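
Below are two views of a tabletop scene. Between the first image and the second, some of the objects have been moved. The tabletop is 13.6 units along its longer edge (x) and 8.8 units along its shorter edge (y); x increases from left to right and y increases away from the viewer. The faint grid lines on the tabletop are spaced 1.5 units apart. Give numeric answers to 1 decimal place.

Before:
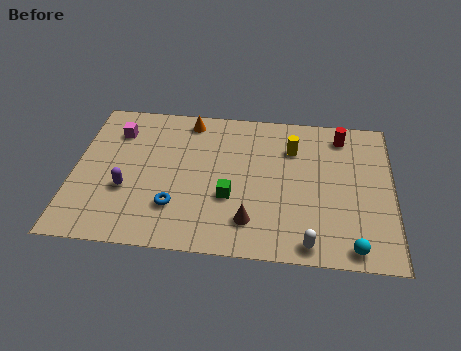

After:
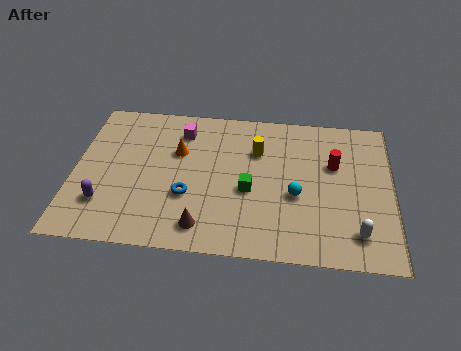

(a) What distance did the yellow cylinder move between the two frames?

1.5

The yellow cylinder moved from about (9.3, 6.4) to (7.8, 6.1), a distance of √(1.5² + 0.3²) ≈ 1.5.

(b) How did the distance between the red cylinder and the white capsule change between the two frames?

-2.6

The distance was about 6.6 in the first image and 4.0 in the second, so they moved 2.6 units closer together.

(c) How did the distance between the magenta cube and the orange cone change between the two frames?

-2.0

They were about 3.3 units apart before and 1.3 after — 2.0 units closer together.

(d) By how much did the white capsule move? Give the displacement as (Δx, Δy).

(2.0, 0.8)

The white capsule started near (10.1, 0.9) and ended near (12.1, 1.7).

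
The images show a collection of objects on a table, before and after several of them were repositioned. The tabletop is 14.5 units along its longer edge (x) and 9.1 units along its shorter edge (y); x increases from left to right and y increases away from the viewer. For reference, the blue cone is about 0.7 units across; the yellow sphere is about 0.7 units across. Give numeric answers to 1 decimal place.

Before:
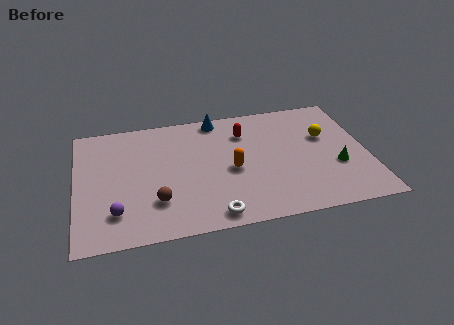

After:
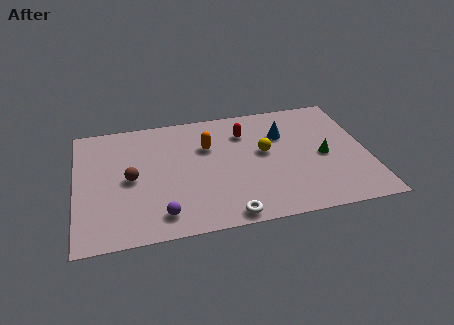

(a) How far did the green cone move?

1.1

From (12.9, 3.3) to (12.3, 4.2), the green cone covered √(0.6² + 0.9²) ≈ 1.1 units.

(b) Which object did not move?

the red capsule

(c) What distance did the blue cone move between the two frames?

3.7

From (7.2, 8.2) to (10.4, 6.3), the blue cone covered √(3.2² + 1.9²) ≈ 3.7 units.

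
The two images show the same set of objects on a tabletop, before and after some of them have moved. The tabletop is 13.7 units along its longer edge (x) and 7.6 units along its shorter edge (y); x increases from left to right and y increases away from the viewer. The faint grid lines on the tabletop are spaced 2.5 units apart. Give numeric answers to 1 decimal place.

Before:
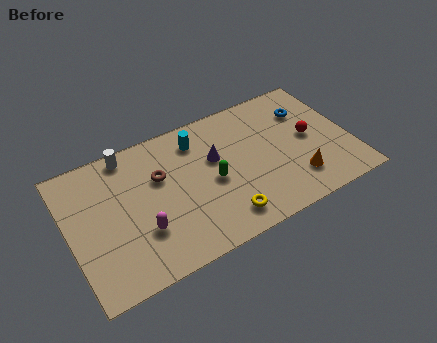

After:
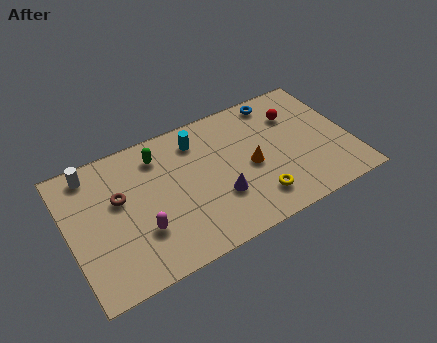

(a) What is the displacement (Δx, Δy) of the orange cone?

(-2.0, 1.7)

From the two frames, the orange cone sits at roughly (10.8, 1.8) before and (8.8, 3.5) after.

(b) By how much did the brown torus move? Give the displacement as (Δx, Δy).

(-2.0, -0.3)

The brown torus started near (4.5, 4.9) and ended near (2.5, 4.6).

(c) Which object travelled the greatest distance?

the green capsule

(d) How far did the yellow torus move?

1.7

The yellow torus was near (7.1, 1.3) before and (8.8, 1.6) after, so it travelled √(1.7² + 0.3²) ≈ 1.7 units.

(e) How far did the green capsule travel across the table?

3.5

From (6.9, 3.5) to (4.6, 6.1), the green capsule covered √(2.3² + 2.6²) ≈ 3.5 units.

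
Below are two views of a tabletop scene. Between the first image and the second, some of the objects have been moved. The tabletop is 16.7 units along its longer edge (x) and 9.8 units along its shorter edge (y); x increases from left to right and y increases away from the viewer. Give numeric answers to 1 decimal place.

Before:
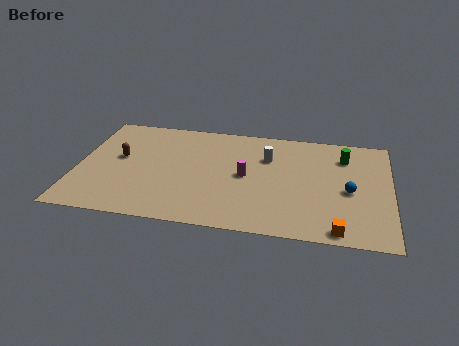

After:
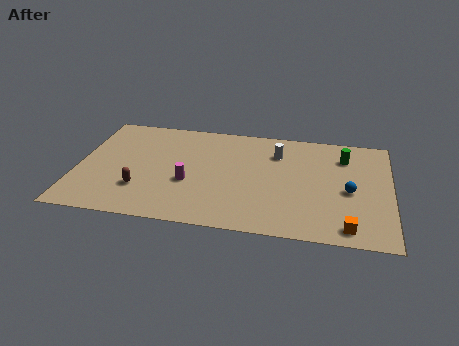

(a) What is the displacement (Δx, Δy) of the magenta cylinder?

(-3.0, -1.1)

From the two frames, the magenta cylinder sits at roughly (9.0, 4.9) before and (6.0, 3.8) after.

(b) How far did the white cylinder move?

0.7

From (10.1, 6.8) to (10.6, 7.3), the white cylinder covered √(0.5² + 0.5²) ≈ 0.7 units.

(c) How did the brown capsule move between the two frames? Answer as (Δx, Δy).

(1.3, -2.7)

From the two frames, the brown capsule sits at roughly (2.2, 5.5) before and (3.5, 2.8) after.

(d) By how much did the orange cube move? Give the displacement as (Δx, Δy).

(0.5, 0.3)

From the two frames, the orange cube sits at roughly (14.0, 0.9) before and (14.5, 1.2) after.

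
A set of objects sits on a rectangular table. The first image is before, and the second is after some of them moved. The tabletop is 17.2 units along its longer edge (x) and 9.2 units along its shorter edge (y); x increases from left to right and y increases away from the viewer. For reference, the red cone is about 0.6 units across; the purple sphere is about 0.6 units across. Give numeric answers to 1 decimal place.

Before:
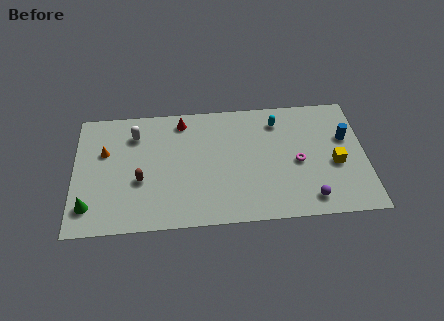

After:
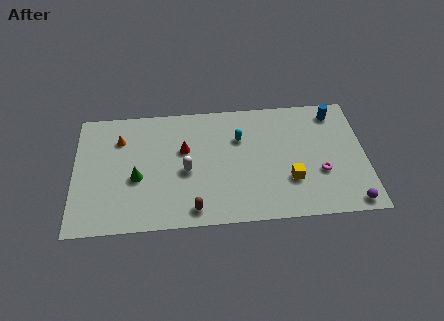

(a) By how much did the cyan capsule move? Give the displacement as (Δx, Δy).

(-2.3, -1.1)

From the two frames, the cyan capsule sits at roughly (12.1, 7.4) before and (9.8, 6.3) after.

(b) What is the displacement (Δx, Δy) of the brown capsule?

(3.1, -2.4)

The brown capsule started near (3.9, 3.6) and ended near (7.0, 1.2).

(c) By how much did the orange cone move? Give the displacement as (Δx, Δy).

(0.9, 0.9)

The orange cone started near (1.8, 5.9) and ended near (2.7, 6.8).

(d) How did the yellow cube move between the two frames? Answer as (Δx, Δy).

(-2.7, -1.0)

From the two frames, the yellow cube sits at roughly (15.4, 3.9) before and (12.7, 2.9) after.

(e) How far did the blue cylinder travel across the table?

2.1

The blue cylinder was near (16.1, 5.8) before and (15.5, 7.8) after, so it travelled √(0.6² + 2.0²) ≈ 2.1 units.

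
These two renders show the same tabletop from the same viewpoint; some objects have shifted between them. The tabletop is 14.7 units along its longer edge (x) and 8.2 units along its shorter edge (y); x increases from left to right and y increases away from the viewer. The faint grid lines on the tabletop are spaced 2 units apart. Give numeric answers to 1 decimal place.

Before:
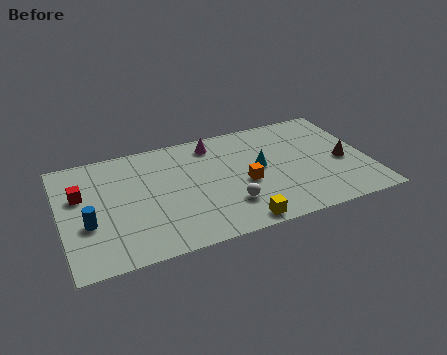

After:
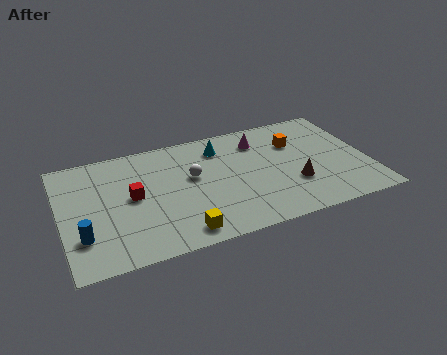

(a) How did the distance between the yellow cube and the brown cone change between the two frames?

-0.3

Before: roughly 6.1 units apart; after: 5.8. That's 0.3 units closer together.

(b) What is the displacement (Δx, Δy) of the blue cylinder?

(-0.3, -0.8)

The blue cylinder started near (1.2, 3.1) and ended near (0.9, 2.3).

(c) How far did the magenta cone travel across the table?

2.3

The magenta cone moved from about (7.5, 6.9) to (9.7, 6.4), a distance of √(2.2² + 0.5²) ≈ 2.3.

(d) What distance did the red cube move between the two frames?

2.6

From (1.0, 5.2) to (3.4, 4.3), the red cube covered √(2.4² + 0.9²) ≈ 2.6 units.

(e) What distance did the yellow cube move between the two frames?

2.7

The yellow cube was near (8.1, 0.8) before and (5.4, 1.1) after, so it travelled √(2.7² + 0.3²) ≈ 2.7 units.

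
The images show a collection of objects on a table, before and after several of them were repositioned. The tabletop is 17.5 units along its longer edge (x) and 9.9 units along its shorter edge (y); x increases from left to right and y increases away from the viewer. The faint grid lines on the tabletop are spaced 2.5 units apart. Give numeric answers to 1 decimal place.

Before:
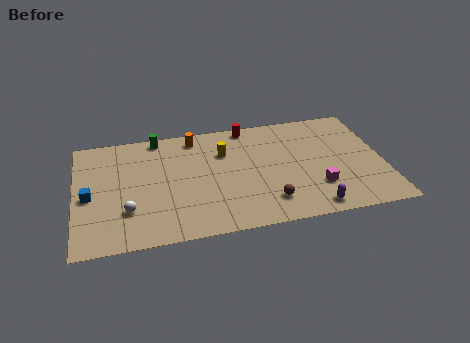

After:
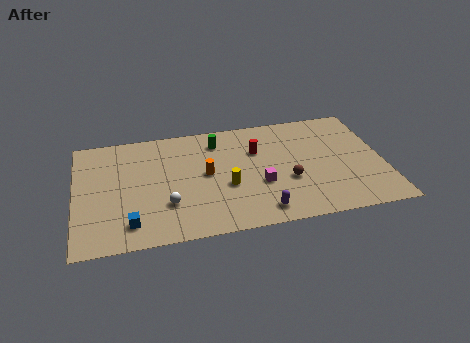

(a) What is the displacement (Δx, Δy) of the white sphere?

(2.2, 0.1)

From the two frames, the white sphere sits at roughly (2.9, 2.9) before and (5.1, 3.0) after.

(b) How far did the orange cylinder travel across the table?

3.4

The orange cylinder moved from about (6.9, 8.6) to (7.4, 5.2), a distance of √(0.5² + 3.4²) ≈ 3.4.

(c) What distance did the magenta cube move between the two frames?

3.3

The magenta cube was near (13.6, 2.8) before and (10.4, 3.7) after, so it travelled √(3.2² + 0.9²) ≈ 3.3 units.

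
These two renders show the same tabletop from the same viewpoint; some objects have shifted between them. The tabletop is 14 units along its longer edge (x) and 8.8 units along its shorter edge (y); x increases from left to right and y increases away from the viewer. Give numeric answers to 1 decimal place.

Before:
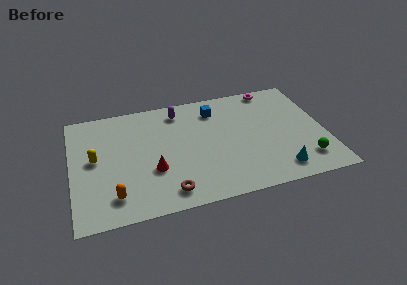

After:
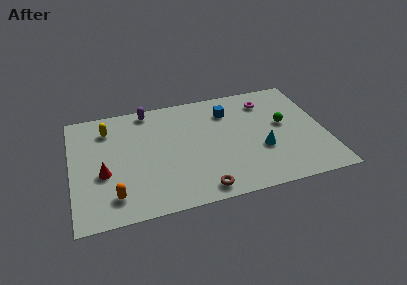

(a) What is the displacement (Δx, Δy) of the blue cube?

(0.7, -0.3)

The blue cube was at about (8.1, 7.0) and moved to about (8.8, 6.7).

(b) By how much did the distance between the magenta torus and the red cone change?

+1.4

The distance was about 8.5 in the first image and 9.9 in the second, so they moved 1.4 units further apart.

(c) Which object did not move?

the orange capsule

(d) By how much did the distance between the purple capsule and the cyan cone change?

-0.3

They were about 7.9 units apart before and 7.6 after — 0.3 units closer together.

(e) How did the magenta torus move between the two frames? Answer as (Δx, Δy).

(-0.4, -1.0)

From the two frames, the magenta torus sits at roughly (11.4, 8.0) before and (11.0, 7.0) after.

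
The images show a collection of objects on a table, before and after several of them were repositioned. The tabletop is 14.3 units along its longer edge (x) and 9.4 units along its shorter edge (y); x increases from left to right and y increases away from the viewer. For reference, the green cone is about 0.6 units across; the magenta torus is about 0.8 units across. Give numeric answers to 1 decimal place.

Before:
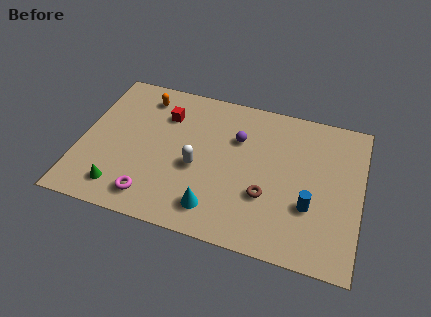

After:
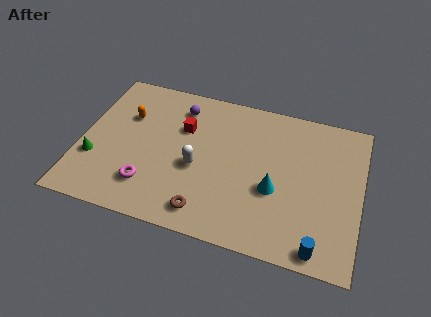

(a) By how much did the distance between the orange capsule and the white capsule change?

-0.5

Before: roughly 4.9 units apart; after: 4.4. That's 0.5 units closer together.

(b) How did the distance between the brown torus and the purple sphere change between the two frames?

+2.9

They were about 3.6 units apart before and 6.5 after — 2.9 units further apart.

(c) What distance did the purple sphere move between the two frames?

3.3

The purple sphere was near (7.9, 6.4) before and (4.8, 7.6) after, so it travelled √(3.1² + 1.2²) ≈ 3.3 units.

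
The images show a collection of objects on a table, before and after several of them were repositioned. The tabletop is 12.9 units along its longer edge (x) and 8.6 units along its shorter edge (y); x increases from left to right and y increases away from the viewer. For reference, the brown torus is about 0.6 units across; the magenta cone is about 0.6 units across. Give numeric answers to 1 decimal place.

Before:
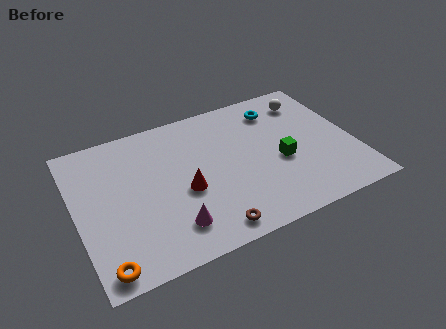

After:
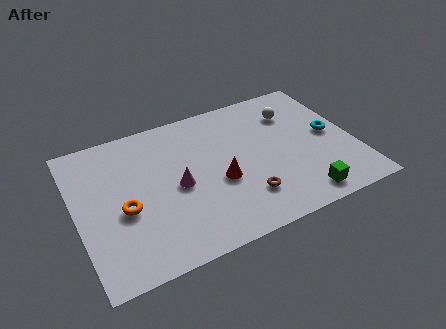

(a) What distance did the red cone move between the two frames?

1.6

The red cone was near (4.9, 3.6) before and (6.5, 3.5) after, so it travelled √(1.6² + 0.1²) ≈ 1.6 units.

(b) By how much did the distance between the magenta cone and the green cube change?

+0.5

Before: roughly 5.6 units apart; after: 6.1. That's 0.5 units further apart.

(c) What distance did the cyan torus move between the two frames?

3.3

The cyan torus moved from about (9.7, 6.9) to (11.9, 4.4), a distance of √(2.2² + 2.5²) ≈ 3.3.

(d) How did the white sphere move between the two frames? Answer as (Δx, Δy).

(-0.8, -0.5)

From the two frames, the white sphere sits at roughly (11.2, 6.9) before and (10.4, 6.4) after.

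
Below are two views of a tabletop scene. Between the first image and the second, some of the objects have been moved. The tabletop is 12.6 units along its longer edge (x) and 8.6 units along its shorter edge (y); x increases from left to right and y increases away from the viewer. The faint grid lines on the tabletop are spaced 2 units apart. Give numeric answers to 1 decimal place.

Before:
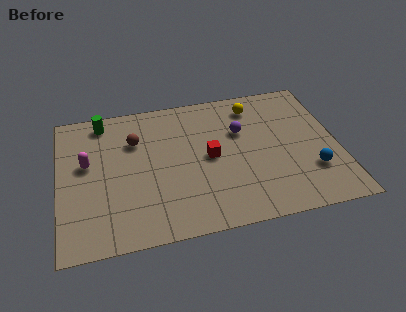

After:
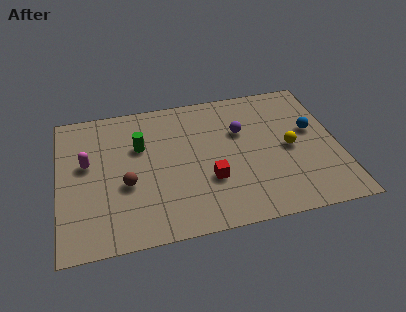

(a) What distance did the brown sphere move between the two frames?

2.6

From (3.5, 6.0) to (3.0, 3.4), the brown sphere covered √(0.5² + 2.6²) ≈ 2.6 units.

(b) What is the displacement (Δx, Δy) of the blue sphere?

(0.2, 2.5)

The blue sphere was at about (11.3, 2.5) and moved to about (11.5, 5.0).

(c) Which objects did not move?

the purple sphere and the magenta capsule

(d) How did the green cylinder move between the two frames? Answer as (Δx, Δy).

(1.6, -1.9)

The green cylinder started near (2.1, 7.5) and ended near (3.7, 5.6).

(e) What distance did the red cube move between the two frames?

1.4

From (6.8, 4.3) to (6.7, 2.9), the red cube covered √(0.1² + 1.4²) ≈ 1.4 units.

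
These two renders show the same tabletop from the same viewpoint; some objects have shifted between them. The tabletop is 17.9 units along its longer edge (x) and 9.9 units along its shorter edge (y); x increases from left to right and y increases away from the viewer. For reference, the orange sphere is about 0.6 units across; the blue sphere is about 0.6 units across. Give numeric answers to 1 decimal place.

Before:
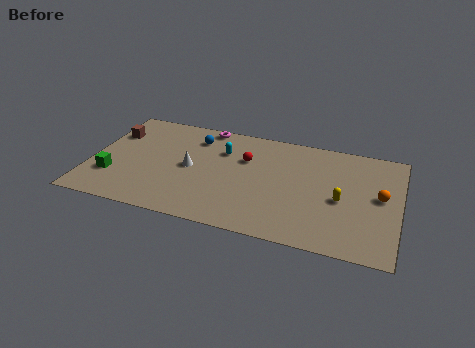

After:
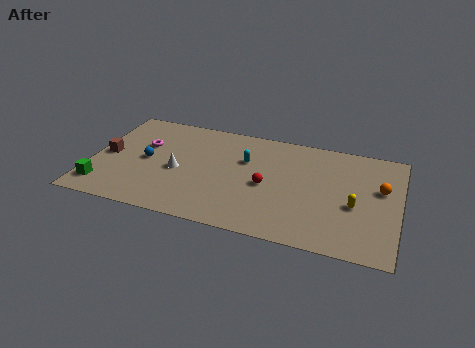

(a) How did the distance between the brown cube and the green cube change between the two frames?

-1.1

The distance was about 4.1 in the first image and 3.0 in the second, so they moved 1.1 units closer together.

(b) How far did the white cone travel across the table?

0.9

From (5.8, 4.9) to (5.1, 4.4), the white cone covered √(0.7² + 0.5²) ≈ 0.9 units.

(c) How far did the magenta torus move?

4.4

The magenta torus moved from about (6.3, 9.1) to (2.9, 6.3), a distance of √(3.4² + 2.8²) ≈ 4.4.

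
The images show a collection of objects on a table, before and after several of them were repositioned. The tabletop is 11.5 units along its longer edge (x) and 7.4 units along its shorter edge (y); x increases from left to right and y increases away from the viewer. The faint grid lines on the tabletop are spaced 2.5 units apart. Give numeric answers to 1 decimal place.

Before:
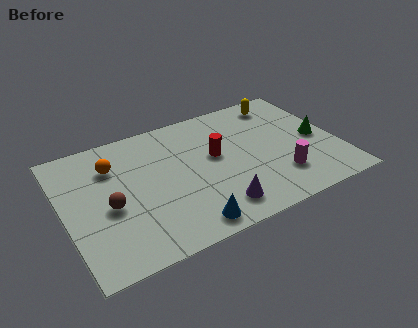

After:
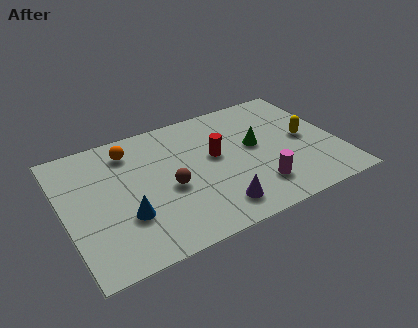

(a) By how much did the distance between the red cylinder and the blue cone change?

+0.7

The distance was about 3.7 in the first image and 4.4 in the second, so they moved 0.7 units further apart.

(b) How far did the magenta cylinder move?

1.0

The magenta cylinder was near (8.8, 1.9) before and (7.8, 1.7) after, so it travelled √(1.0² + 0.2²) ≈ 1.0 units.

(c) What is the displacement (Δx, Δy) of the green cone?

(-2.6, 0.6)

The green cone was at about (10.7, 3.5) and moved to about (8.1, 4.1).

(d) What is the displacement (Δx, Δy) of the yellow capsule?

(0.6, -2.6)

The yellow capsule was at about (9.6, 6.3) and moved to about (10.2, 3.7).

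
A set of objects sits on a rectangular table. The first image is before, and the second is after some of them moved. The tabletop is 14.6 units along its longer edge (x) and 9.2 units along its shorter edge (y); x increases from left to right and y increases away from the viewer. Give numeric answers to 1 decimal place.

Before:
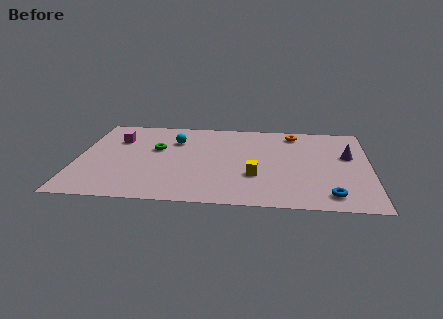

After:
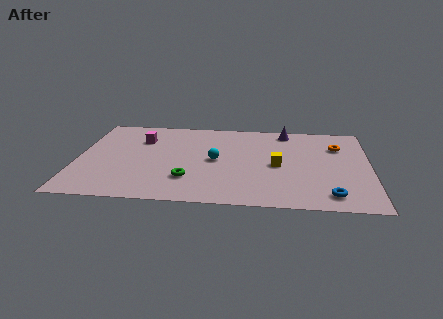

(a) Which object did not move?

the blue torus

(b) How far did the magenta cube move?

1.2

The magenta cube was near (1.9, 6.5) before and (3.1, 6.6) after, so it travelled √(1.2² + 0.1²) ≈ 1.2 units.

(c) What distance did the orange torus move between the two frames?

2.6

From (10.8, 7.9) to (13.0, 6.6), the orange torus covered √(2.2² + 1.3²) ≈ 2.6 units.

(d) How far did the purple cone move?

4.0

From (13.5, 5.6) to (10.4, 8.1), the purple cone covered √(3.1² + 2.5²) ≈ 4.0 units.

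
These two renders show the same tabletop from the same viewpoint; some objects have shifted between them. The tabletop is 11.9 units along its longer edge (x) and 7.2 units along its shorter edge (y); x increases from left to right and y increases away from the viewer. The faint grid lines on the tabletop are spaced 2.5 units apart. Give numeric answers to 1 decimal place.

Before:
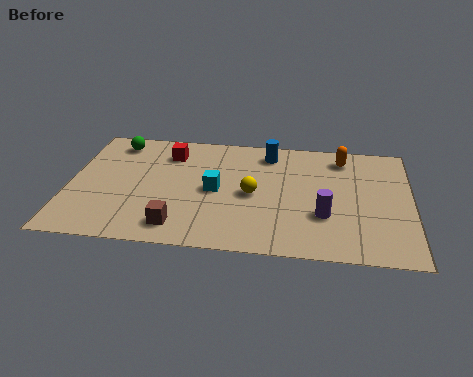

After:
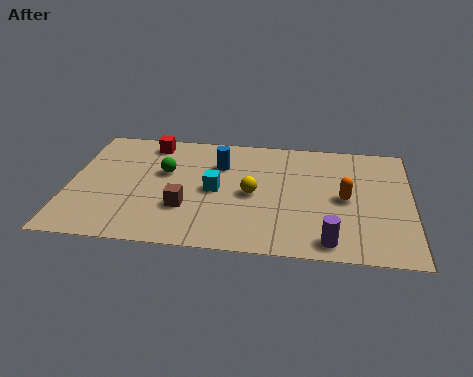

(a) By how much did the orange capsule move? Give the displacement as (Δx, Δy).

(0.1, -2.5)

From the two frames, the orange capsule sits at roughly (9.5, 6.0) before and (9.6, 3.5) after.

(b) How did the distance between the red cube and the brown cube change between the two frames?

-0.3

They were about 4.4 units apart before and 4.1 after — 0.3 units closer together.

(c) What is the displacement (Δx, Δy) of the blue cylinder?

(-1.7, -0.9)

The blue cylinder started near (6.9, 6.0) and ended near (5.2, 5.1).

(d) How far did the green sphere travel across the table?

2.5

From (1.5, 6.1) to (3.3, 4.4), the green sphere covered √(1.8² + 1.7²) ≈ 2.5 units.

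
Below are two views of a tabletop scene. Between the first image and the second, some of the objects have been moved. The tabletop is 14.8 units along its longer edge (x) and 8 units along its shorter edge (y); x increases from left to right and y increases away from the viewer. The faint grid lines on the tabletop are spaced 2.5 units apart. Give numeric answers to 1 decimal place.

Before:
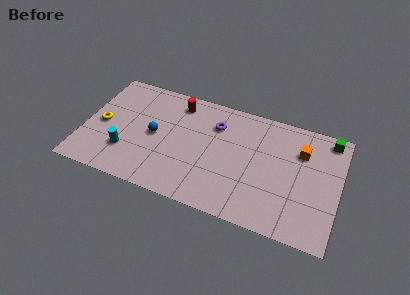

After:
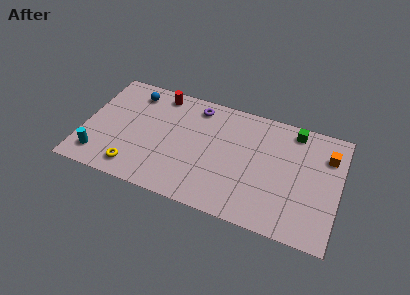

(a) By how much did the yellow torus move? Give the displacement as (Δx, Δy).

(2.2, -2.5)

The yellow torus started near (1.0, 3.8) and ended near (3.2, 1.3).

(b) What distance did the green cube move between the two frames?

2.0

The green cube was near (14.0, 7.1) before and (12.0, 7.0) after, so it travelled √(2.0² + 0.1²) ≈ 2.0 units.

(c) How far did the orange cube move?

1.5

The orange cube moved from about (12.5, 5.7) to (14.0, 5.9), a distance of √(1.5² + 0.2²) ≈ 1.5.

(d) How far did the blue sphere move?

3.0

The blue sphere moved from about (4.1, 4.0) to (2.6, 6.6), a distance of √(1.5² + 2.6²) ≈ 3.0.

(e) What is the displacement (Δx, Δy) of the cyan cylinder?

(-1.5, -0.8)

The cyan cylinder started near (2.6, 2.3) and ended near (1.1, 1.5).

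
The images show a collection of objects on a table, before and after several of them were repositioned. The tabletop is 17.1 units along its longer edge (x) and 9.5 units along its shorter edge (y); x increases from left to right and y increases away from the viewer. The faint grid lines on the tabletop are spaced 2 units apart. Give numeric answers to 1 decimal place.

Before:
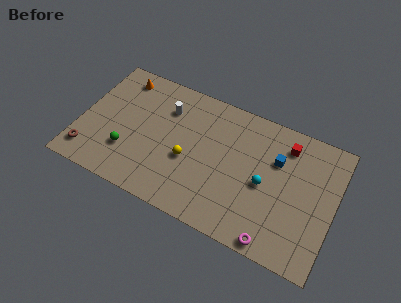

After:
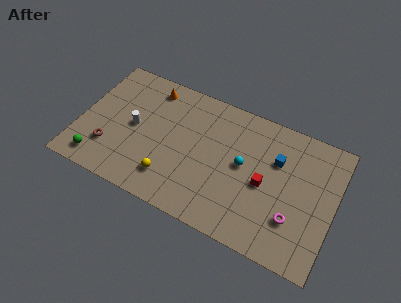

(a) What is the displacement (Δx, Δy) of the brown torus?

(1.3, 0.9)

From the two frames, the brown torus sits at roughly (0.9, 1.7) before and (2.2, 2.6) after.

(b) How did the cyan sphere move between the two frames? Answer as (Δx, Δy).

(-1.5, 0.7)

The cyan sphere started near (12.5, 4.4) and ended near (11.0, 5.1).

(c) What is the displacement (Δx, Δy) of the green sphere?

(-1.8, -1.4)

From the two frames, the green sphere sits at roughly (3.4, 2.8) before and (1.6, 1.4) after.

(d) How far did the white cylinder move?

2.9

The white cylinder was near (5.5, 7.0) before and (3.6, 4.8) after, so it travelled √(1.9² + 2.2²) ≈ 2.9 units.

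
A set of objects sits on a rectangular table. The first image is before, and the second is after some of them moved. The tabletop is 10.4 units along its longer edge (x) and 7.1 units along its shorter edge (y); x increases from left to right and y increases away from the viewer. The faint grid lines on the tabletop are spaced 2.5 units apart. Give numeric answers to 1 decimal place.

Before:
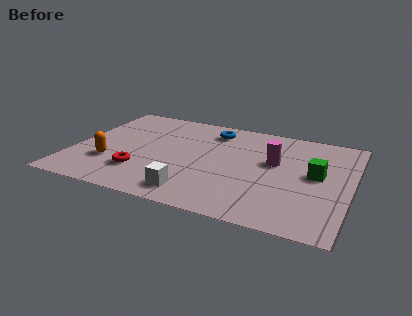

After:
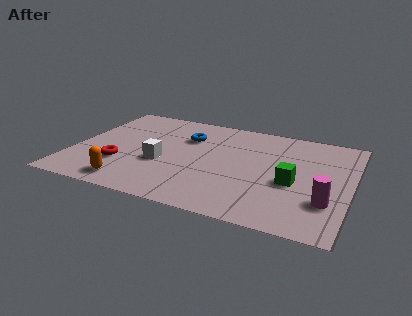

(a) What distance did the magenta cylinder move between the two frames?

3.0

The magenta cylinder moved from about (7.5, 4.2) to (9.6, 2.1), a distance of √(2.1² + 2.1²) ≈ 3.0.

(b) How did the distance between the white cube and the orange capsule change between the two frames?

-1.4

They were about 3.5 units apart before and 2.1 after — 1.4 units closer together.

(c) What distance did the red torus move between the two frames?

0.9

From (2.7, 1.9) to (1.9, 2.2), the red torus covered √(0.8² + 0.3²) ≈ 0.9 units.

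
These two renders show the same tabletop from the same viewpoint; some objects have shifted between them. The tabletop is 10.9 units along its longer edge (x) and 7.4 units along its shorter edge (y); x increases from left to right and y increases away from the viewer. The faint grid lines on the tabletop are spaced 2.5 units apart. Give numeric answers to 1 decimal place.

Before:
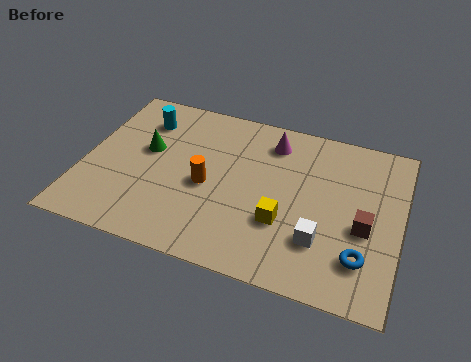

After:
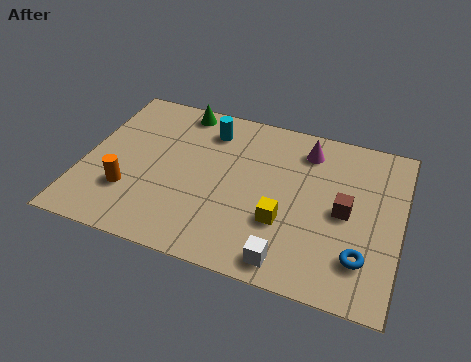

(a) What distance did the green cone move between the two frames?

2.5

The green cone moved from about (2.1, 4.3) to (3.0, 6.6), a distance of √(0.9² + 2.3²) ≈ 2.5.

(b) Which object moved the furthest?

the orange cylinder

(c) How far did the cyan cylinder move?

2.3

The cyan cylinder was near (1.8, 5.7) before and (4.1, 5.9) after, so it travelled √(2.3² + 0.2²) ≈ 2.3 units.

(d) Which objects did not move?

the blue torus and the yellow cube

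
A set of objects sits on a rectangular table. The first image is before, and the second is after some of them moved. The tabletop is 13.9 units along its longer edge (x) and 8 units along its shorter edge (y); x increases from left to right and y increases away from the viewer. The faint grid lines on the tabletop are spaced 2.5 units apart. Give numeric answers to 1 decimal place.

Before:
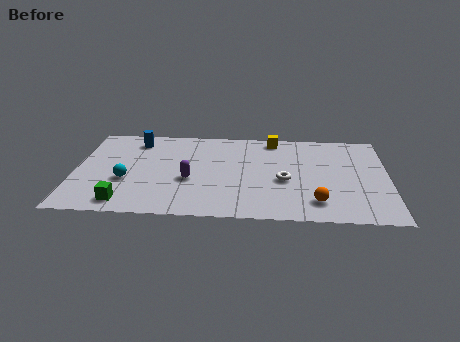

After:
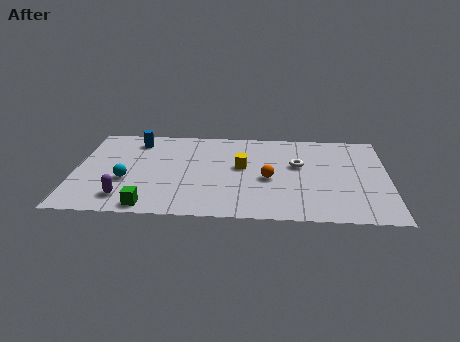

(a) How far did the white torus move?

1.5

The white torus moved from about (9.3, 3.4) to (9.9, 4.8), a distance of √(0.6² + 1.4²) ≈ 1.5.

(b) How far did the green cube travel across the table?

1.1

From (2.3, 1.1) to (3.4, 0.8), the green cube covered √(1.1² + 0.3²) ≈ 1.1 units.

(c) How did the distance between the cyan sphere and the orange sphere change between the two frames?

-2.2

Before: roughly 8.5 units apart; after: 6.3. That's 2.2 units closer together.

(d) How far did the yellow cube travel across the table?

3.0

From (8.8, 7.1) to (7.4, 4.5), the yellow cube covered √(1.4² + 2.6²) ≈ 3.0 units.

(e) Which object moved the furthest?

the purple capsule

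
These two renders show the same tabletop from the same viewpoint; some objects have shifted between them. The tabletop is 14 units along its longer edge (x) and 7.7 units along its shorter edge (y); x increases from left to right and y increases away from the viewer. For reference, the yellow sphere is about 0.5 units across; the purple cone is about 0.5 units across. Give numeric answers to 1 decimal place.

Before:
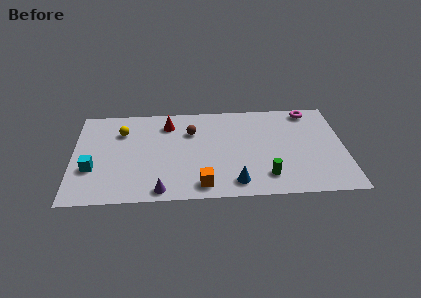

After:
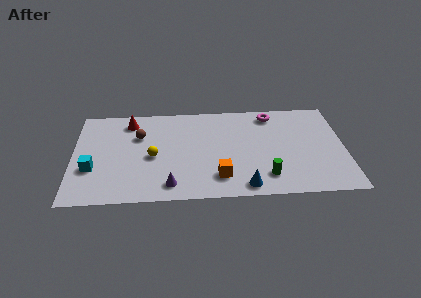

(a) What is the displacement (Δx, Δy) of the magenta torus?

(-2.0, -0.2)

The magenta torus was at about (12.3, 6.8) and moved to about (10.3, 6.6).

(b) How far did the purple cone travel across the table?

0.6

The purple cone was near (4.5, 0.8) before and (5.0, 1.2) after, so it travelled √(0.5² + 0.4²) ≈ 0.6 units.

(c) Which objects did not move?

the green cylinder and the cyan cube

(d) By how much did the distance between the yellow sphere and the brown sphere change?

-1.8

Before: roughly 3.6 units apart; after: 1.8. That's 1.8 units closer together.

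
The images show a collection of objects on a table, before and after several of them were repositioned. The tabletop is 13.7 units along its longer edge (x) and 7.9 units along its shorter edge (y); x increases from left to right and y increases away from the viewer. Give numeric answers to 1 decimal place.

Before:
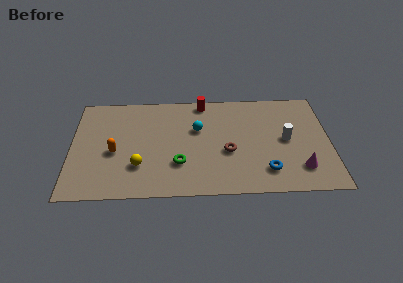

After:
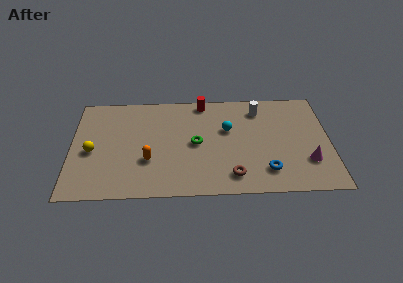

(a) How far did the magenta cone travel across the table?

0.6

The magenta cone was near (12.1, 1.8) before and (12.5, 2.3) after, so it travelled √(0.4² + 0.5²) ≈ 0.6 units.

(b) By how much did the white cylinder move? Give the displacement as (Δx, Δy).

(-1.4, 2.4)

The white cylinder started near (11.4, 4.0) and ended near (10.0, 6.4).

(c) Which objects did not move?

the red cylinder and the blue torus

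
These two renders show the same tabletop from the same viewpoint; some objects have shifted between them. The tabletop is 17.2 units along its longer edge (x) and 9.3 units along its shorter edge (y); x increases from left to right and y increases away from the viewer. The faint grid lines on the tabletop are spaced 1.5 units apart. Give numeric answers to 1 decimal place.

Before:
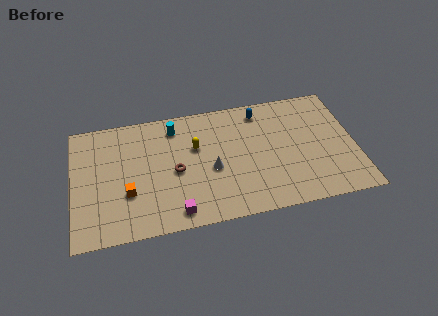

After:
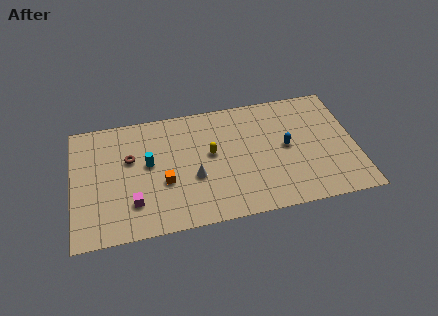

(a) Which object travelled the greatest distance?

the blue capsule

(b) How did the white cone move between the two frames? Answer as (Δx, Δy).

(-1.1, -0.4)

The white cone was at about (8.4, 4.0) and moved to about (7.3, 3.6).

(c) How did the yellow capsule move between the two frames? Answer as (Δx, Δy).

(0.9, -0.7)

The yellow capsule started near (7.5, 5.9) and ended near (8.4, 5.2).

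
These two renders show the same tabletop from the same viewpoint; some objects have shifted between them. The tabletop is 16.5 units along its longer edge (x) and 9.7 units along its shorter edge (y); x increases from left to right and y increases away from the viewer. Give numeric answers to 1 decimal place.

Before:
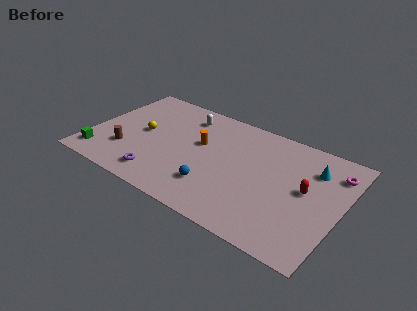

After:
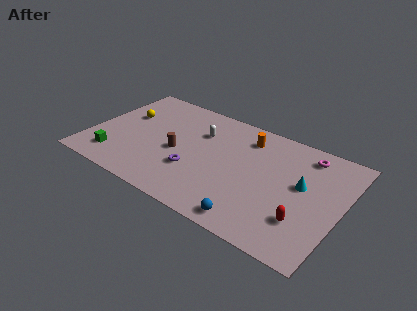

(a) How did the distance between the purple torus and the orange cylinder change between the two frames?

+0.7

Before: roughly 4.7 units apart; after: 5.4. That's 0.7 units further apart.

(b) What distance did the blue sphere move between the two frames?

3.1

From (8.6, 2.5) to (11.4, 1.1), the blue sphere covered √(2.8² + 1.4²) ≈ 3.1 units.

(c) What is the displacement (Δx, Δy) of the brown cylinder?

(3.2, 1.5)

From the two frames, the brown cylinder sits at roughly (2.6, 2.8) before and (5.8, 4.3) after.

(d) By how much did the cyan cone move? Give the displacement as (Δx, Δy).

(-0.5, -1.7)

From the two frames, the cyan cone sits at roughly (14.4, 7.2) before and (13.9, 5.5) after.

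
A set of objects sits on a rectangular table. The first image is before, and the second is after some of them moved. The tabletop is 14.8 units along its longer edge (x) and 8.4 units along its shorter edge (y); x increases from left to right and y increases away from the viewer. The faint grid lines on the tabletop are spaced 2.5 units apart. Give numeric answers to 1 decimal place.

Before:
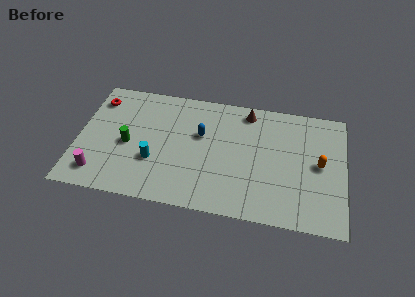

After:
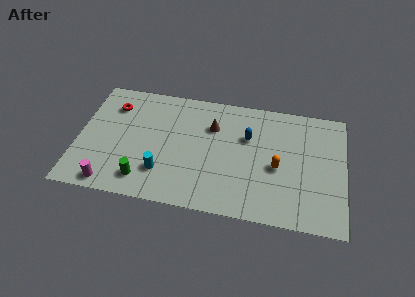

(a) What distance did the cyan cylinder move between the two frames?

0.9

The cyan cylinder moved from about (4.3, 2.9) to (4.8, 2.2), a distance of √(0.5² + 0.7²) ≈ 0.9.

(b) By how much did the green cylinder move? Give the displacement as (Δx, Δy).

(1.0, -2.3)

The green cylinder started near (2.8, 3.8) and ended near (3.8, 1.5).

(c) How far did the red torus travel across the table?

0.9

The red torus was near (0.9, 6.7) before and (1.8, 6.4) after, so it travelled √(0.9² + 0.3²) ≈ 0.9 units.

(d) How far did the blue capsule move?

2.6

From (6.8, 5.2) to (9.4, 5.5), the blue capsule covered √(2.6² + 0.3²) ≈ 2.6 units.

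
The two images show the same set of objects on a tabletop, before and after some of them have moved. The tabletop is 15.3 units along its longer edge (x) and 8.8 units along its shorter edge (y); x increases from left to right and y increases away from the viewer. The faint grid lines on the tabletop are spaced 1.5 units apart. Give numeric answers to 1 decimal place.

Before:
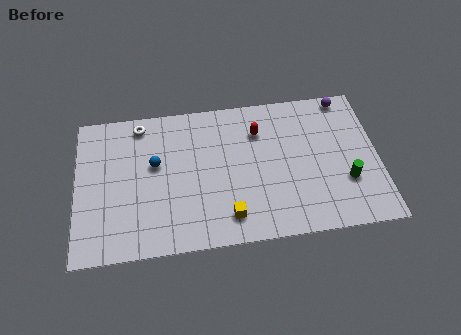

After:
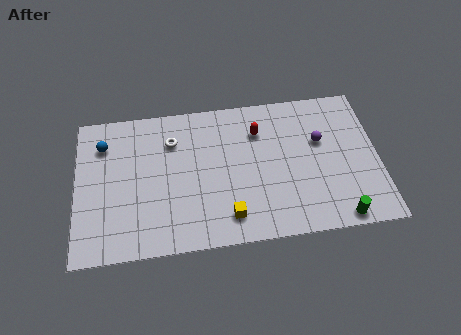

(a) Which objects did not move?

the yellow cube and the red capsule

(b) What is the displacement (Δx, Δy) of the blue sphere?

(-2.6, 1.5)

From the two frames, the blue sphere sits at roughly (4.0, 5.2) before and (1.4, 6.7) after.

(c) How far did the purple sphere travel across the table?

2.9

From (13.8, 8.0) to (12.4, 5.5), the purple sphere covered √(1.4² + 2.5²) ≈ 2.9 units.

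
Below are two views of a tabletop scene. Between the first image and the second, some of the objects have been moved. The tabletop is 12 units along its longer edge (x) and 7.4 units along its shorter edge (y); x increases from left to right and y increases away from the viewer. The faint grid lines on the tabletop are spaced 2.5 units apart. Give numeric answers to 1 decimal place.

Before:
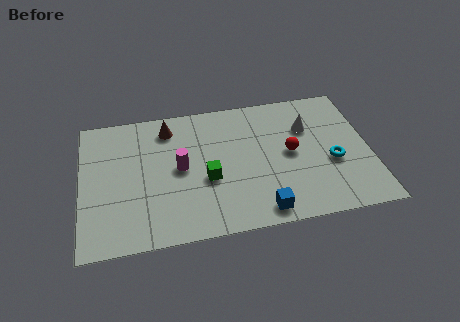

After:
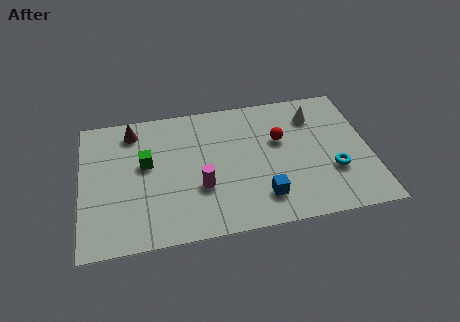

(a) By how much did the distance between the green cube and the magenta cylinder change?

+1.4

They were about 1.4 units apart before and 2.8 after — 1.4 units further apart.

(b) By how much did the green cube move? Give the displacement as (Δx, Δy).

(-2.5, 1.3)

The green cube started near (5.2, 3.0) and ended near (2.7, 4.3).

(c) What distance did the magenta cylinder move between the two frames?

1.4

The magenta cylinder was near (4.1, 3.8) before and (4.9, 2.6) after, so it travelled √(0.8² + 1.2²) ≈ 1.4 units.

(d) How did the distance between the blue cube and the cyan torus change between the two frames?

-0.6

They were about 3.7 units apart before and 3.1 after — 0.6 units closer together.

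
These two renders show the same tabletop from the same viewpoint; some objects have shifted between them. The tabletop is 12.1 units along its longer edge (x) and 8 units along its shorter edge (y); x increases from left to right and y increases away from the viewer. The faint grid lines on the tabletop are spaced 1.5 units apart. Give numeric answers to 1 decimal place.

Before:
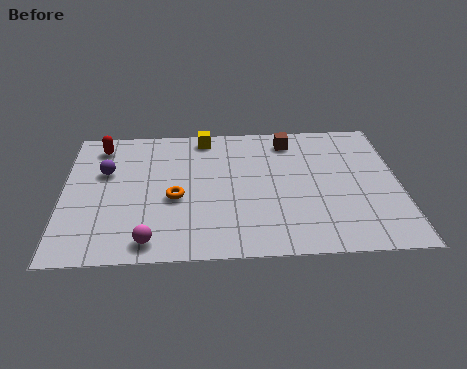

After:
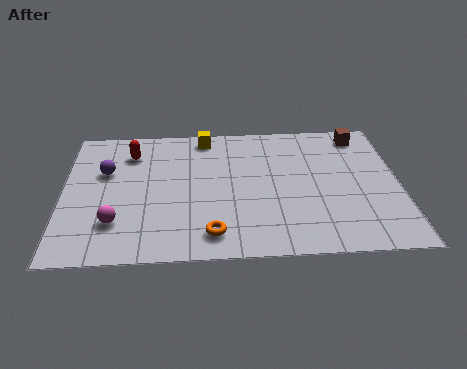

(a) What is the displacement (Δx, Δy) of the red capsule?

(1.1, -0.5)

The red capsule started near (1.3, 6.7) and ended near (2.4, 6.2).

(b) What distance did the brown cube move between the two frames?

2.6

The brown cube was near (8.2, 6.7) before and (10.8, 6.9) after, so it travelled √(2.6² + 0.2²) ≈ 2.6 units.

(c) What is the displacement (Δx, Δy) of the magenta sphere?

(-1.2, 1.1)

From the two frames, the magenta sphere sits at roughly (3.1, 1.0) before and (1.9, 2.1) after.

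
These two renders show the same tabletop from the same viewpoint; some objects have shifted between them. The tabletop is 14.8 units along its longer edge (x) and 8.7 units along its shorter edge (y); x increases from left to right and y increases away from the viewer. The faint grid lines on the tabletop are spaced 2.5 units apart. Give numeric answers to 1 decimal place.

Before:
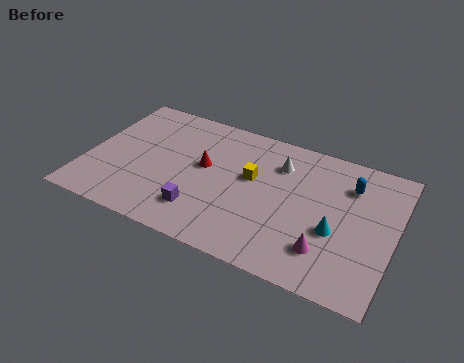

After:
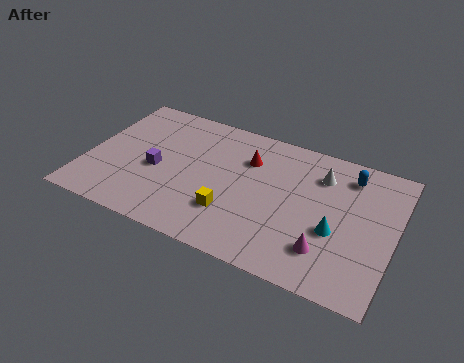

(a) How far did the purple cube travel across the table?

3.0

From (5.8, 2.0) to (3.4, 3.8), the purple cube covered √(2.4² + 1.8²) ≈ 3.0 units.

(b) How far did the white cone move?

2.0

From (9.1, 6.5) to (11.1, 6.6), the white cone covered √(2.0² + 0.1²) ≈ 2.0 units.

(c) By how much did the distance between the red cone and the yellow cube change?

+1.4

They were about 2.3 units apart before and 3.7 after — 1.4 units further apart.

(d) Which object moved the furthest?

the purple cube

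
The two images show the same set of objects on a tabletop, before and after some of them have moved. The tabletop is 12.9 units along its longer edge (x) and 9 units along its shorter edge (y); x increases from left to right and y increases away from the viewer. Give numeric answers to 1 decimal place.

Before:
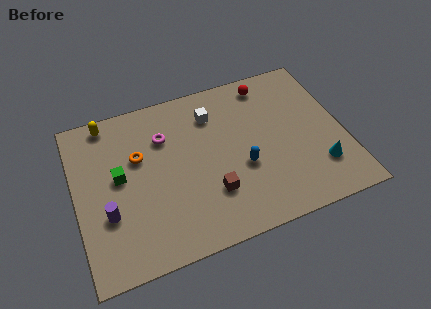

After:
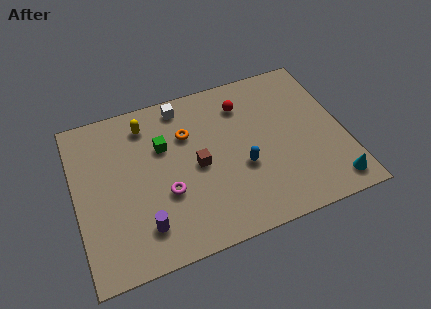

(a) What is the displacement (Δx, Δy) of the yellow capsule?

(1.8, -0.7)

From the two frames, the yellow capsule sits at roughly (1.8, 8.1) before and (3.6, 7.4) after.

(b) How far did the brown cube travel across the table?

1.8

From (6.3, 2.6) to (5.8, 4.3), the brown cube covered √(0.5² + 1.7²) ≈ 1.8 units.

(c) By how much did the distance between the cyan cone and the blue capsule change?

+0.9

The distance was about 3.8 in the first image and 4.7 in the second, so they moved 0.9 units further apart.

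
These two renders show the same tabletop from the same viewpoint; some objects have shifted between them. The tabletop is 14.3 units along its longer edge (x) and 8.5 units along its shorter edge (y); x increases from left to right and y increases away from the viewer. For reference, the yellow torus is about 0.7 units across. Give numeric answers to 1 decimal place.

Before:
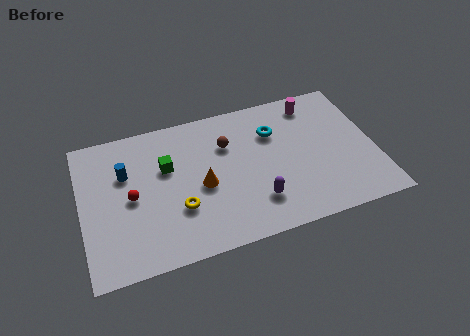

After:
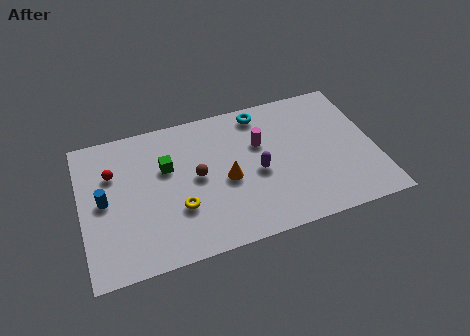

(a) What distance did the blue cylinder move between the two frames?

1.7

The blue cylinder moved from about (2.2, 5.6) to (1.1, 4.3), a distance of √(1.1² + 1.3²) ≈ 1.7.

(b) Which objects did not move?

the green cube and the yellow torus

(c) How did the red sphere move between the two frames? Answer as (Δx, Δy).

(-0.8, 1.7)

The red sphere was at about (2.4, 4.1) and moved to about (1.6, 5.8).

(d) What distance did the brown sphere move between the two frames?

2.2

The brown sphere was near (7.2, 5.9) before and (5.6, 4.4) after, so it travelled √(1.6² + 1.5²) ≈ 2.2 units.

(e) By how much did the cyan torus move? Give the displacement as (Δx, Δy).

(-0.5, 1.4)

The cyan torus was at about (9.5, 6.0) and moved to about (9.0, 7.4).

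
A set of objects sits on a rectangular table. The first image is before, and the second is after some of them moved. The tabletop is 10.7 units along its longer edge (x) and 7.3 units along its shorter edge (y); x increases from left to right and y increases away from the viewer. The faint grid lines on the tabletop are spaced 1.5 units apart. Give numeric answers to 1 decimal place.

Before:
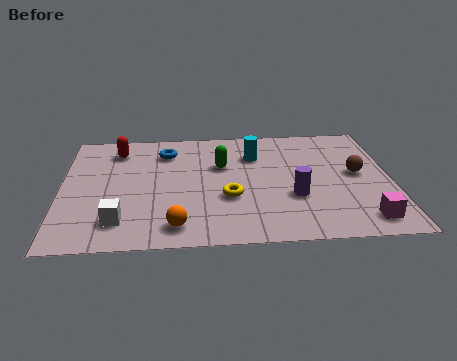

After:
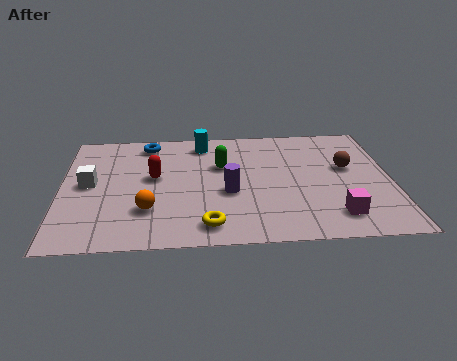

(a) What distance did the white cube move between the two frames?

2.5

From (1.9, 1.5) to (0.9, 3.8), the white cube covered √(1.0² + 2.3²) ≈ 2.5 units.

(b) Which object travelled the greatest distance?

the white cube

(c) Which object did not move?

the green capsule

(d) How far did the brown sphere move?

0.5

From (9.6, 3.9) to (9.3, 4.3), the brown sphere covered √(0.3² + 0.4²) ≈ 0.5 units.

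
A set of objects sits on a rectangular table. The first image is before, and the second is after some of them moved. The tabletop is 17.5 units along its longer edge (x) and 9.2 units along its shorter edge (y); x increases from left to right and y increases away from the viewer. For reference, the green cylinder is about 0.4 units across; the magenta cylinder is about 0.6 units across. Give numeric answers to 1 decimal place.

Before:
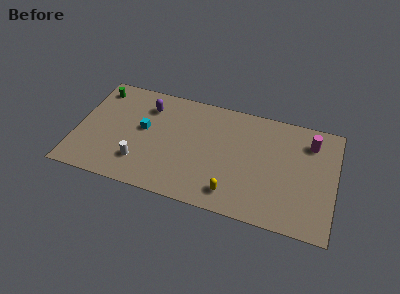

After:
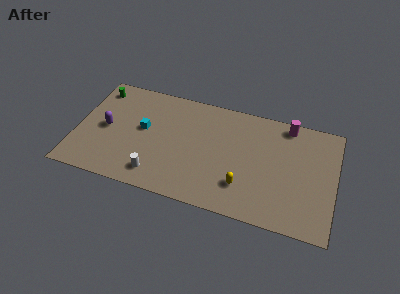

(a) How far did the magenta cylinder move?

1.9

From (15.7, 7.2) to (14.1, 8.2), the magenta cylinder covered √(1.6² + 1.0²) ≈ 1.9 units.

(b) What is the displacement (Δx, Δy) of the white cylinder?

(1.2, -0.7)

From the two frames, the white cylinder sits at roughly (4.5, 2.3) before and (5.7, 1.6) after.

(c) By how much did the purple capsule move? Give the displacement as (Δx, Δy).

(-2.6, -2.6)

From the two frames, the purple capsule sits at roughly (4.6, 7.1) before and (2.0, 4.5) after.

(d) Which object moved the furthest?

the purple capsule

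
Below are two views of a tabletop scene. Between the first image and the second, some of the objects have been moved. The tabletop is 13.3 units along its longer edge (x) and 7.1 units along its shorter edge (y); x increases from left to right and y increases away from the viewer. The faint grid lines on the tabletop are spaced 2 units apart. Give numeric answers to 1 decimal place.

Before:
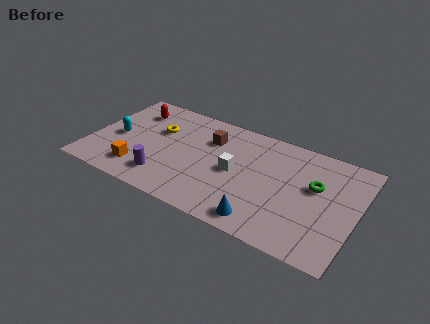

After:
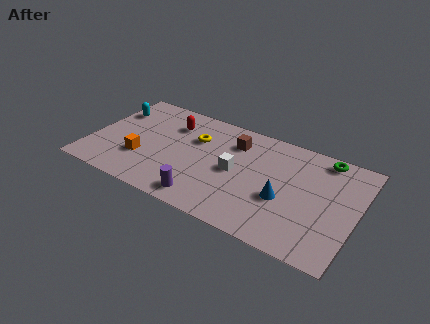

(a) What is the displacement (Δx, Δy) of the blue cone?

(0.8, 1.8)

The blue cone started near (9.0, 1.0) and ended near (9.8, 2.8).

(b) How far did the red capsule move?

2.0

The red capsule was near (1.8, 5.5) before and (3.8, 5.3) after, so it travelled √(2.0² + 0.2²) ≈ 2.0 units.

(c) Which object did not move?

the white cube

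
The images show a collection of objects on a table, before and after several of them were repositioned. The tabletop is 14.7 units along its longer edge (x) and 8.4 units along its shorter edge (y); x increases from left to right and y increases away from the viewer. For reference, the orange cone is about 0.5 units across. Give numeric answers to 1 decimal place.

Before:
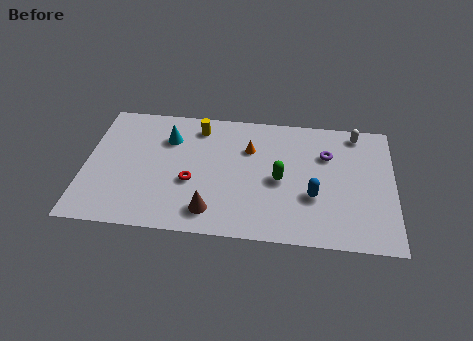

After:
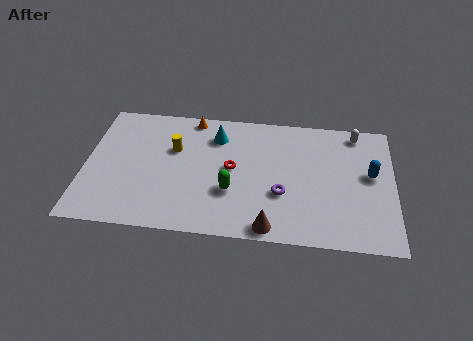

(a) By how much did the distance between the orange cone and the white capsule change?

+2.6

Before: roughly 5.3 units apart; after: 7.9. That's 2.6 units further apart.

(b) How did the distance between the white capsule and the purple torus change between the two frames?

+3.5

They were about 2.1 units apart before and 5.6 after — 3.5 units further apart.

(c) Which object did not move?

the white capsule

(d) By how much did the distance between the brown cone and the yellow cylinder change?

+1.0

They were about 5.6 units apart before and 6.6 after — 1.0 units further apart.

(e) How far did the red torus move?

2.2

The red torus moved from about (5.1, 3.3) to (7.0, 4.4), a distance of √(1.9² + 1.1²) ≈ 2.2.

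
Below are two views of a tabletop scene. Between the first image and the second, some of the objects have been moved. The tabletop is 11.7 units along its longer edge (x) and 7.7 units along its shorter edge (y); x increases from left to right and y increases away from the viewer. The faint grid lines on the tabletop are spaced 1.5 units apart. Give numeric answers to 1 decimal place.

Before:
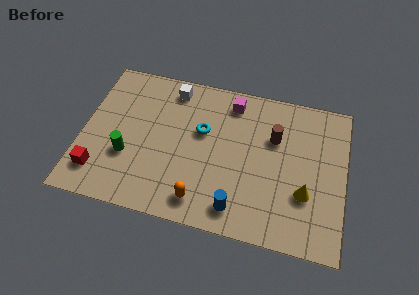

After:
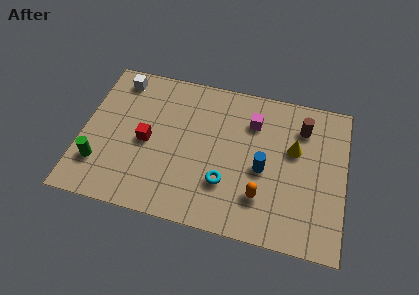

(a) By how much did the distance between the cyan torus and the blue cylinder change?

-2.0

The distance was about 3.9 in the first image and 1.9 in the second, so they moved 2.0 units closer together.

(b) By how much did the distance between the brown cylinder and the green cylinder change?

+2.8

The distance was about 6.8 in the first image and 9.6 in the second, so they moved 2.8 units further apart.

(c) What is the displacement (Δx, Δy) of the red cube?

(2.0, 2.0)

The red cube was at about (0.9, 1.6) and moved to about (2.9, 3.6).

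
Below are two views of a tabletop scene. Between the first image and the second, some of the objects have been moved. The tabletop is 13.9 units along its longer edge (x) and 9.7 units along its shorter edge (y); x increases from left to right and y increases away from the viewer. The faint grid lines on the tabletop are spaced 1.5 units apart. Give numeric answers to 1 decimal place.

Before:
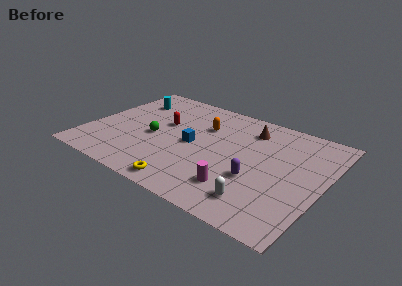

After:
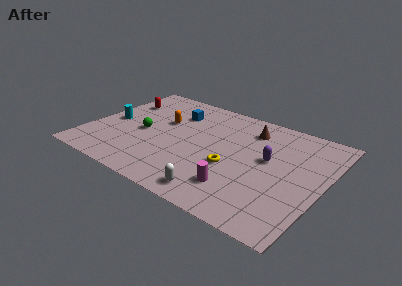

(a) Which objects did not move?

the magenta cylinder and the brown cone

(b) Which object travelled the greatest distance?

the yellow torus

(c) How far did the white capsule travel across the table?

2.4

The white capsule moved from about (10.7, 1.8) to (8.4, 1.2), a distance of √(2.3² + 0.6²) ≈ 2.4.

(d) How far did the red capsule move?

3.1

From (4.2, 5.8) to (1.3, 6.9), the red capsule covered √(2.9² + 1.1²) ≈ 3.1 units.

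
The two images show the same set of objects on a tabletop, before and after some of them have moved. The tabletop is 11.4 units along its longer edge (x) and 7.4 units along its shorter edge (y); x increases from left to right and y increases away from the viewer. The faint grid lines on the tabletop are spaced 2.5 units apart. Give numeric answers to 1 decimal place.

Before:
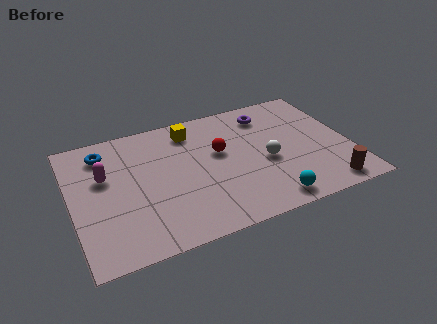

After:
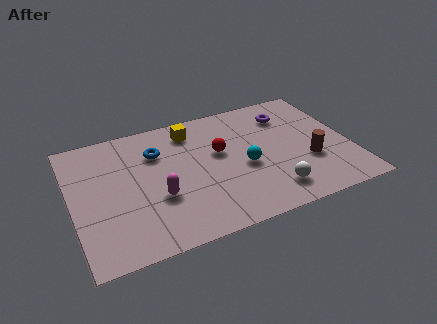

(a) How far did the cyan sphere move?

2.4

The cyan sphere was near (7.7, 0.9) before and (7.0, 3.2) after, so it travelled √(0.7² + 2.3²) ≈ 2.4 units.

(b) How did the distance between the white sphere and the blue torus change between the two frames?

-1.2

The distance was about 7.0 in the first image and 5.8 in the second, so they moved 1.2 units closer together.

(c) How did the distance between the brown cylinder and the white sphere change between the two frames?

-1.1

Before: roughly 3.2 units apart; after: 2.1. That's 1.1 units closer together.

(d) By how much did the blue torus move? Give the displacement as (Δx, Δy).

(2.1, -0.7)

From the two frames, the blue torus sits at roughly (1.5, 6.0) before and (3.6, 5.3) after.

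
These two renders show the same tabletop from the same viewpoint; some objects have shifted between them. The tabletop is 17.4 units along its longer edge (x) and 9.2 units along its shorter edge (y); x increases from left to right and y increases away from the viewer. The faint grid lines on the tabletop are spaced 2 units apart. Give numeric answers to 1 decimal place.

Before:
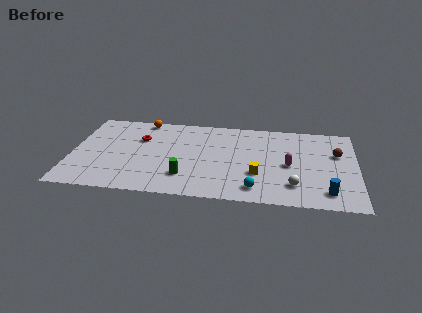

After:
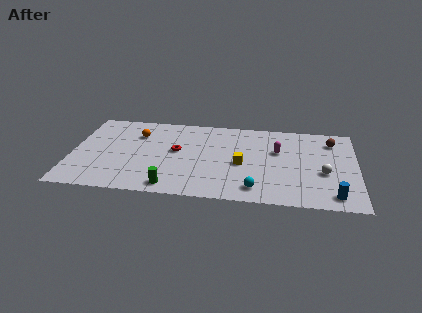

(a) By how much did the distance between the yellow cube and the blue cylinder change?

+1.8

They were about 4.5 units apart before and 6.3 after — 1.8 units further apart.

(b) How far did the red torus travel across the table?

2.5

The red torus moved from about (4.1, 6.2) to (6.4, 5.1), a distance of √(2.3² + 1.1²) ≈ 2.5.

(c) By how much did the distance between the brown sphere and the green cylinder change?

+1.6

They were about 9.9 units apart before and 11.5 after — 1.6 units further apart.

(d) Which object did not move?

the cyan sphere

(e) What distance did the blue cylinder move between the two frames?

0.5

The blue cylinder moved from about (15.6, 1.6) to (16.0, 1.3), a distance of √(0.4² + 0.3²) ≈ 0.5.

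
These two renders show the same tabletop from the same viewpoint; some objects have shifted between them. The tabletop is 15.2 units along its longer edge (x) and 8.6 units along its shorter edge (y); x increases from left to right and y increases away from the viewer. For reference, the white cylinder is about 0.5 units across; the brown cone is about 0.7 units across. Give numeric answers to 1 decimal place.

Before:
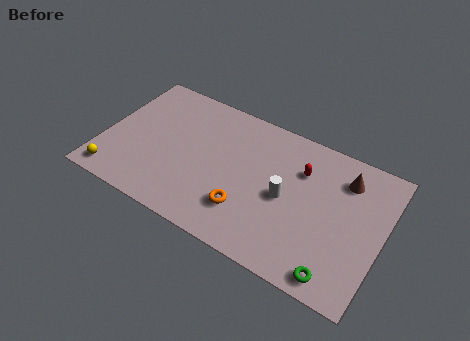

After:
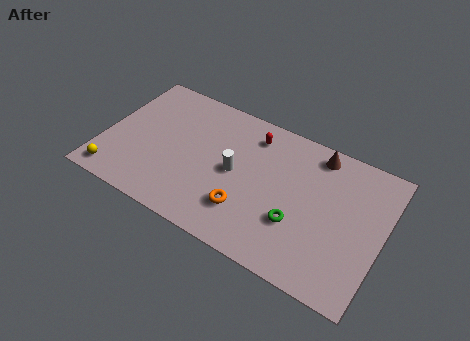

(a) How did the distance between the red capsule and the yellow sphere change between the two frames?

-1.8

The distance was about 10.8 in the first image and 9.0 in the second, so they moved 1.8 units closer together.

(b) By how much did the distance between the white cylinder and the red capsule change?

+0.7

Before: roughly 2.1 units apart; after: 2.8. That's 0.7 units further apart.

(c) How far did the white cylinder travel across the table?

2.8

From (10.0, 4.1) to (7.2, 4.3), the white cylinder covered √(2.8² + 0.2²) ≈ 2.8 units.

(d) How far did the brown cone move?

1.8

The brown cone was near (12.9, 6.7) before and (11.3, 7.5) after, so it travelled √(1.6² + 0.8²) ≈ 1.8 units.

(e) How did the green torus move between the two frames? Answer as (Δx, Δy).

(-2.4, 1.9)

The green torus was at about (13.2, 1.0) and moved to about (10.8, 2.9).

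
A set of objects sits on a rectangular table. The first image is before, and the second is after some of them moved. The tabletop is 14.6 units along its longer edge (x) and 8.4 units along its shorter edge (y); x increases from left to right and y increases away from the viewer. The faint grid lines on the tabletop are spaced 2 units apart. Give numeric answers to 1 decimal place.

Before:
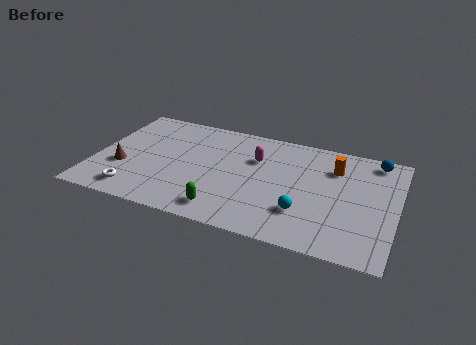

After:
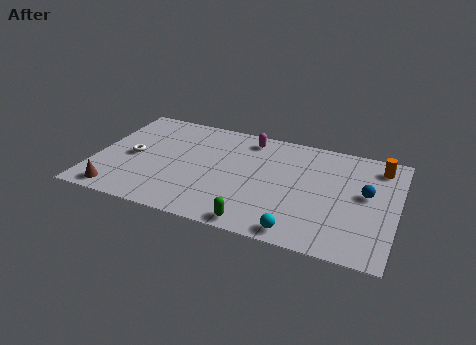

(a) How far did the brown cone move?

2.0

The brown cone moved from about (1.4, 3.0) to (1.4, 1.0), a distance of √(0.0² + 2.0²) ≈ 2.0.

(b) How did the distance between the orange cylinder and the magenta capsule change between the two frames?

+2.6

The distance was about 3.8 in the first image and 6.4 in the second, so they moved 2.6 units further apart.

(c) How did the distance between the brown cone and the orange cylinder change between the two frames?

+3.0

Before: roughly 10.6 units apart; after: 13.6. That's 3.0 units further apart.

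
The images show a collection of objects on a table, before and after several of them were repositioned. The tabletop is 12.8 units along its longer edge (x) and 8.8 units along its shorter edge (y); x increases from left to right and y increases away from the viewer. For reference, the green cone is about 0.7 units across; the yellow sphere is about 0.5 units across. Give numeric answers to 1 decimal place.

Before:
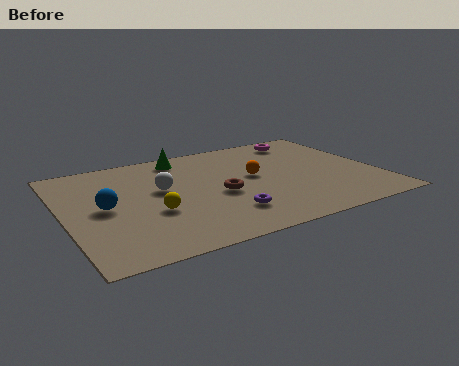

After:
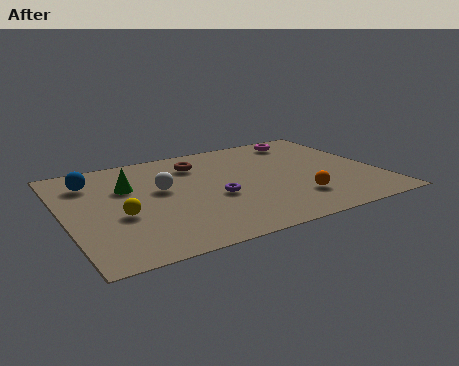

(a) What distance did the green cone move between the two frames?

3.1

The green cone moved from about (5.2, 7.6) to (2.7, 5.8), a distance of √(2.5² + 1.8²) ≈ 3.1.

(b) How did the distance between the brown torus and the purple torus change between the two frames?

+1.5

They were about 1.7 units apart before and 3.2 after — 1.5 units further apart.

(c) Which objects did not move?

the white sphere and the magenta torus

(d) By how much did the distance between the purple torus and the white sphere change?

-1.2

The distance was about 3.7 in the first image and 2.5 in the second, so they moved 1.2 units closer together.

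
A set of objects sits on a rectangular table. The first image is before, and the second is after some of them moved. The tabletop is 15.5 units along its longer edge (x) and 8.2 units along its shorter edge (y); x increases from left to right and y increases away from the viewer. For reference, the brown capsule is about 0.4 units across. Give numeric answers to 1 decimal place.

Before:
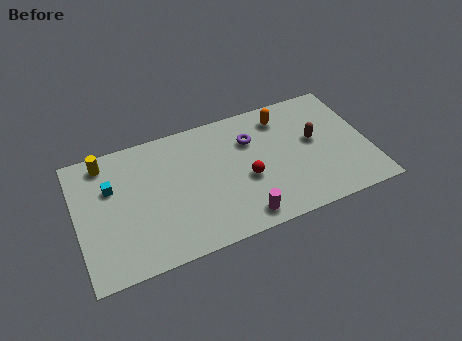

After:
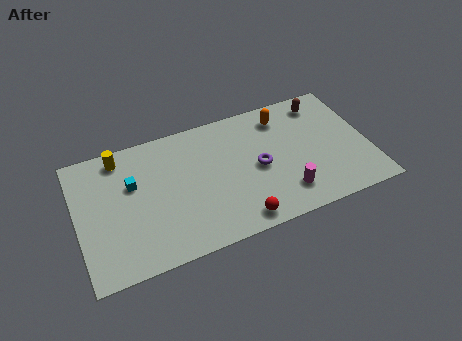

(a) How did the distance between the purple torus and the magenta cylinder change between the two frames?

-2.4

Before: roughly 4.8 units apart; after: 2.4. That's 2.4 units closer together.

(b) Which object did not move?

the orange capsule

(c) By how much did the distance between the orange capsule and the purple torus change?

+1.2

The distance was about 2.0 in the first image and 3.2 in the second, so they moved 1.2 units further apart.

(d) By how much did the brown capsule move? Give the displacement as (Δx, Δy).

(0.7, 2.3)

The brown capsule was at about (12.7, 4.6) and moved to about (13.4, 6.9).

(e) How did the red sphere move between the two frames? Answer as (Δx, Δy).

(-0.7, -2.4)

From the two frames, the red sphere sits at roughly (8.9, 3.4) before and (8.2, 1.0) after.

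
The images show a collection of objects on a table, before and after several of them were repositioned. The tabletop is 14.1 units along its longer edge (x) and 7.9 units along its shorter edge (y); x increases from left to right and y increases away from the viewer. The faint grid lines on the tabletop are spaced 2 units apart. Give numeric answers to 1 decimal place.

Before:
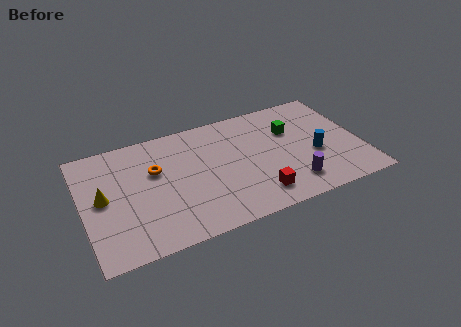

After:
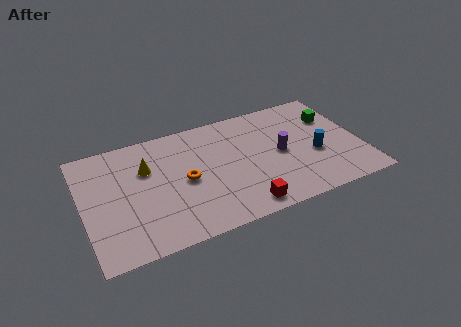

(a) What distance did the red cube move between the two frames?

0.9

The red cube moved from about (8.5, 1.5) to (7.7, 1.0), a distance of √(0.8² + 0.5²) ≈ 0.9.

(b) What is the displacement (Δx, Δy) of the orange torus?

(1.4, -1.2)

From the two frames, the orange torus sits at roughly (3.7, 5.0) before and (5.1, 3.8) after.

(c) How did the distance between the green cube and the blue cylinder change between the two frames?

+0.3

The distance was about 2.3 in the first image and 2.6 in the second, so they moved 0.3 units further apart.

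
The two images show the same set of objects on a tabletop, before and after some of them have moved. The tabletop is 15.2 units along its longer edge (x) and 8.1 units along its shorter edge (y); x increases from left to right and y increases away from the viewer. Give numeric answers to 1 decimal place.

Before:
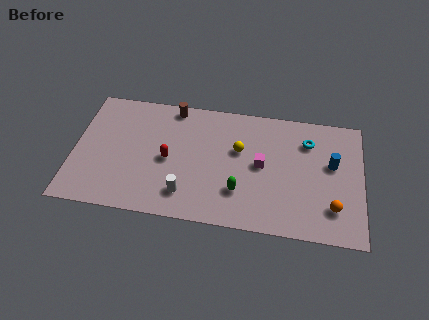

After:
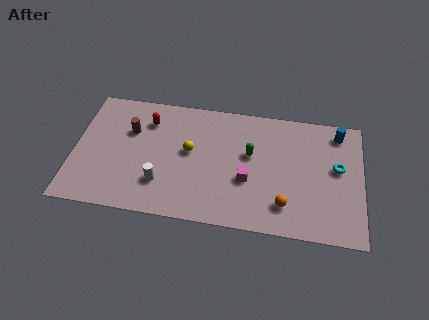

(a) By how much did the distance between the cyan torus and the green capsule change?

-0.6

The distance was about 5.2 in the first image and 4.6 in the second, so they moved 0.6 units closer together.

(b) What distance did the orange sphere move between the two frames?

2.5

From (13.7, 2.0) to (11.2, 1.8), the orange sphere covered √(2.5² + 0.2²) ≈ 2.5 units.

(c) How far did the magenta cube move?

1.3

The magenta cube moved from about (9.9, 4.2) to (9.2, 3.1), a distance of √(0.7² + 1.1²) ≈ 1.3.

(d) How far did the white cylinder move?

1.4

The white cylinder was near (6.0, 1.7) before and (4.7, 2.2) after, so it travelled √(1.3² + 0.5²) ≈ 1.4 units.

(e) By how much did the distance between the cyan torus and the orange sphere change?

-0.4

They were about 4.3 units apart before and 3.9 after — 0.4 units closer together.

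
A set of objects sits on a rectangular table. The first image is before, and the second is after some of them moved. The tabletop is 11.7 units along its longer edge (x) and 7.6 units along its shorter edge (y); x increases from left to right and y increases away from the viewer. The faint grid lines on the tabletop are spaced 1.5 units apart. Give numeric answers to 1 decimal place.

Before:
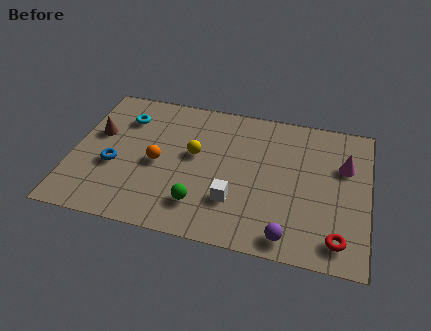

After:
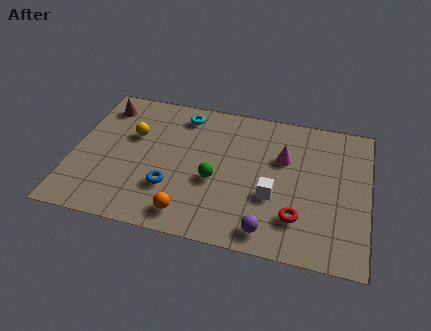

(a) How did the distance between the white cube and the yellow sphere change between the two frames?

+3.3

They were about 2.7 units apart before and 6.0 after — 3.3 units further apart.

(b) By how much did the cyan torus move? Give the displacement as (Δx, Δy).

(2.3, 0.7)

The cyan torus was at about (1.9, 5.7) and moved to about (4.2, 6.4).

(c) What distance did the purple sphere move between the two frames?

0.8

The purple sphere was near (8.7, 0.9) before and (7.9, 1.0) after, so it travelled √(0.8² + 0.1²) ≈ 0.8 units.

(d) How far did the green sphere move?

1.5

The green sphere was near (5.2, 1.7) before and (5.7, 3.1) after, so it travelled √(0.5² + 1.4²) ≈ 1.5 units.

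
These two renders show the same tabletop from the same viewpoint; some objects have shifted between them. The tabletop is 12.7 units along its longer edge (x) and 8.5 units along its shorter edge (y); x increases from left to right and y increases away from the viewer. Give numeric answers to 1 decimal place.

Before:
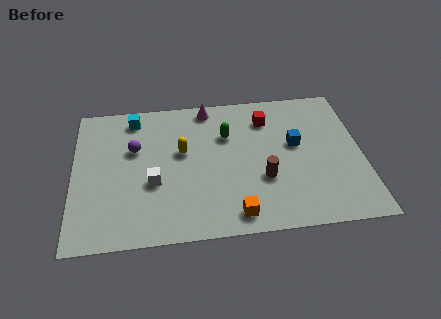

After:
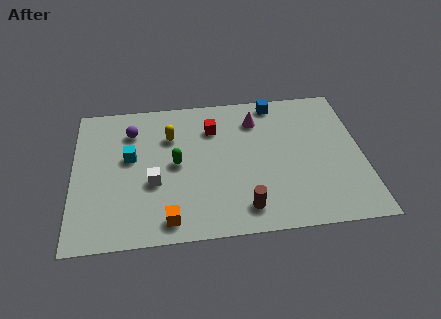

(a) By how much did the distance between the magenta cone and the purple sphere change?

+1.5

They were about 4.0 units apart before and 5.5 after — 1.5 units further apart.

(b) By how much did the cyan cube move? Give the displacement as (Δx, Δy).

(-0.2, -2.4)

The cyan cube was at about (2.7, 7.3) and moved to about (2.5, 4.9).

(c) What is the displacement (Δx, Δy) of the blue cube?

(-0.8, 2.7)

From the two frames, the blue cube sits at roughly (9.8, 4.9) before and (9.0, 7.6) after.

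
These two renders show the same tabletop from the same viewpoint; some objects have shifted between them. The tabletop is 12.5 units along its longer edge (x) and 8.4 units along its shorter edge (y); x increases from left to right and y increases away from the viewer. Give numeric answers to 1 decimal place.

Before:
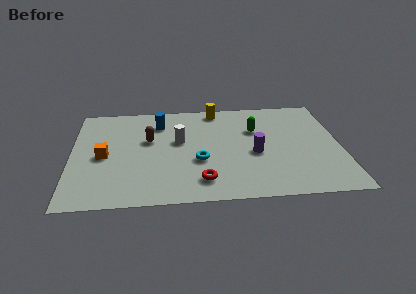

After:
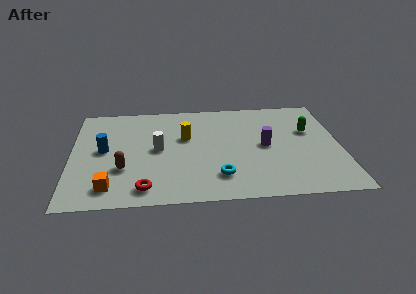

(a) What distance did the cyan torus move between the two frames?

1.6

The cyan torus moved from about (5.9, 3.2) to (6.8, 1.9), a distance of √(0.9² + 1.3²) ≈ 1.6.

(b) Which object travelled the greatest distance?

the blue cylinder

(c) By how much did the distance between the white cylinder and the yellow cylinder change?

-1.6

Before: roughly 3.2 units apart; after: 1.6. That's 1.6 units closer together.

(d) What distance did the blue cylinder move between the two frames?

3.3

The blue cylinder was near (4.1, 6.5) before and (1.5, 4.4) after, so it travelled √(2.6² + 2.1²) ≈ 3.3 units.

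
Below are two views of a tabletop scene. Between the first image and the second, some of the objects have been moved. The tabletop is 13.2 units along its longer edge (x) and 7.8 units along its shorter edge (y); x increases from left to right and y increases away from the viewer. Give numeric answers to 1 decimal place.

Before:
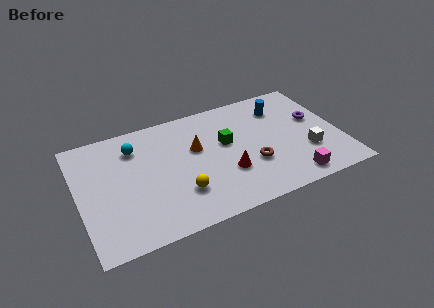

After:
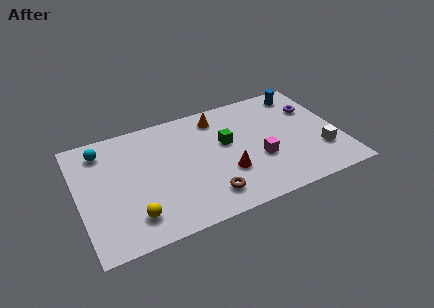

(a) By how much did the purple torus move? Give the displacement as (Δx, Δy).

(0.0, 0.8)

From the two frames, the purple torus sits at roughly (12.1, 4.6) before and (12.1, 5.4) after.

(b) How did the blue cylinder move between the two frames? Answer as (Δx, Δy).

(1.2, 0.7)

The blue cylinder was at about (10.5, 6.0) and moved to about (11.7, 6.7).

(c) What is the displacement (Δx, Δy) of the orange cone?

(1.3, 1.7)

The orange cone was at about (6.0, 4.8) and moved to about (7.3, 6.5).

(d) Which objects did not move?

the red cone and the green cube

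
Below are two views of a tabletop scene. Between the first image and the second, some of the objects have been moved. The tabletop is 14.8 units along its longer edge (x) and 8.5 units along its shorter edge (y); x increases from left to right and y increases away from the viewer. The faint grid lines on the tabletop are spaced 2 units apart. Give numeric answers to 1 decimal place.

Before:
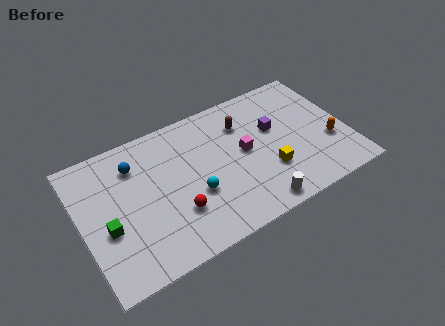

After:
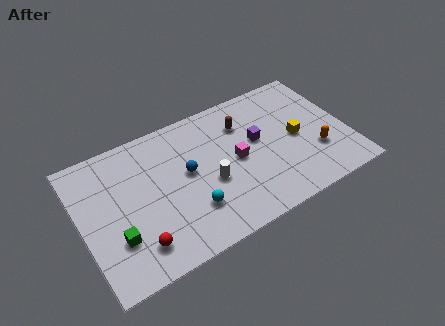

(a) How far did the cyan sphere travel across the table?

0.9

The cyan sphere was near (6.1, 3.2) before and (5.8, 2.4) after, so it travelled √(0.3² + 0.8²) ≈ 0.9 units.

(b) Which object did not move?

the brown capsule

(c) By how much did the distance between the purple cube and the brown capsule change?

-0.4

They were about 1.9 units apart before and 1.5 after — 0.4 units closer together.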